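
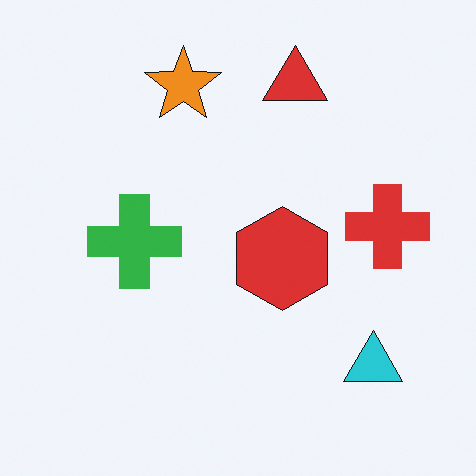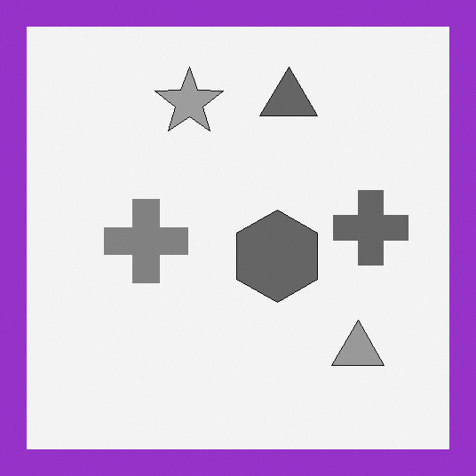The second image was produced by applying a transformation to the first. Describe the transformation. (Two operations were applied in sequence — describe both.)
It was converted to grayscale, then framed with a purple border.

All color is removed — every shape is now a shade of grey. A solid purple frame runs around the edge of the second image, with the content slightly shrunk inside it.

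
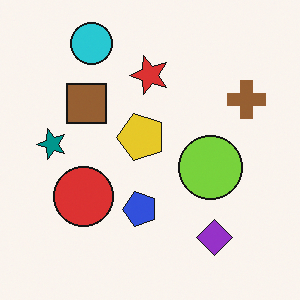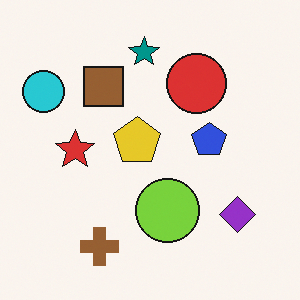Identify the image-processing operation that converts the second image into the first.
The image was transposed (reflected across the top-left ↔ bottom-right diagonal).

Shapes have swapped their row and column positions — what was in the top-right is now in the bottom-left — a diagonal reflection.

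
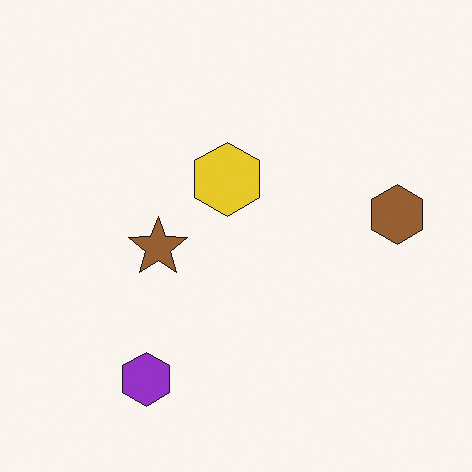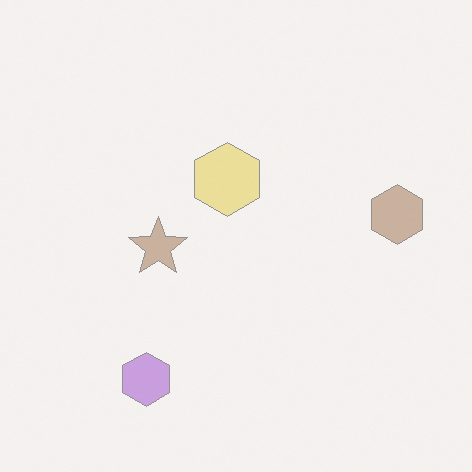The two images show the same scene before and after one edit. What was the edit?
The second image is the first given much lower contrast.

Tones are pushed toward mid-grey across the whole image — a global contrast change.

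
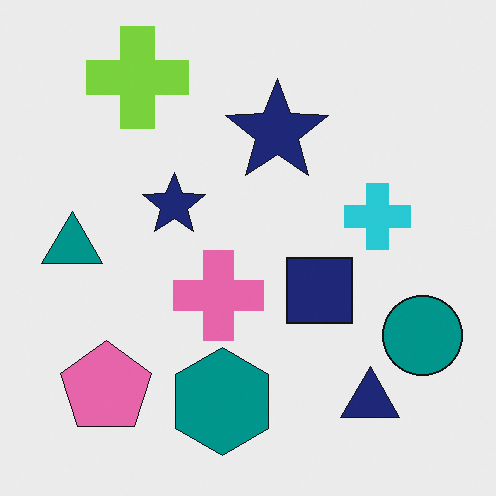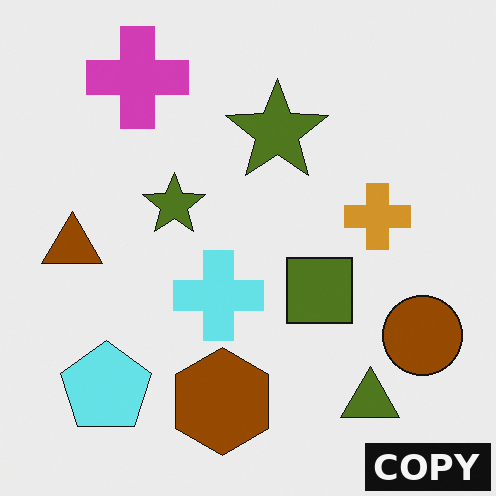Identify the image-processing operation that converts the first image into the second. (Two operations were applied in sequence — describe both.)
Hue-shifted by a large amount, then watermarked with the text "COPY" in the lower-right corner.

Every shape's color has rotated by the same amount around the hue wheel — a uniform hue shift. A dark label reading "COPY" appears in the lower-right corner.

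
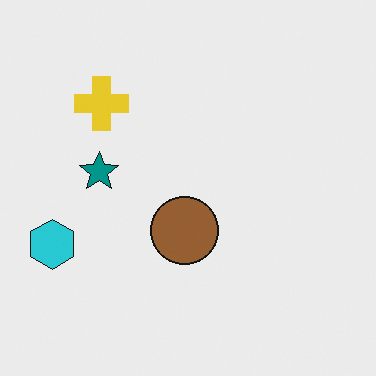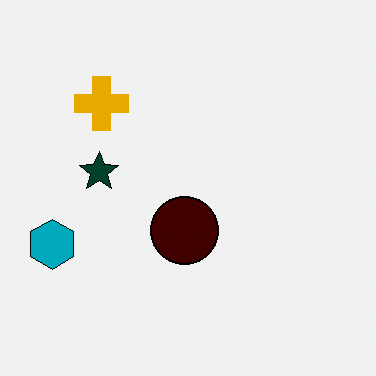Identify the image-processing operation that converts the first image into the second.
The second image is the first given much higher contrast.

Tones are pushed away from mid-grey across the whole image — a global contrast change.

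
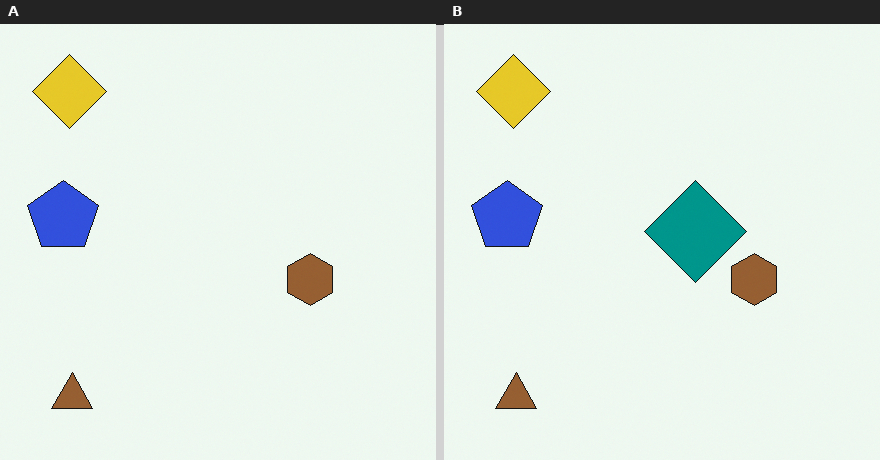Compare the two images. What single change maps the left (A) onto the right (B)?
The image was overlaid with an additional teal diamond.

A teal diamond appears in the right (B) image that is absent from the left (A).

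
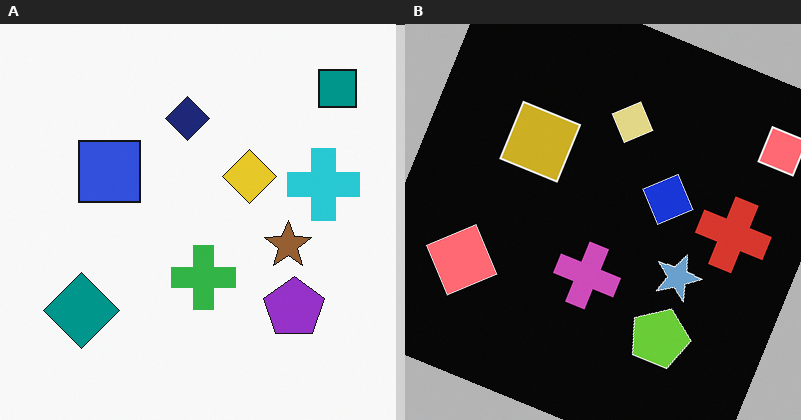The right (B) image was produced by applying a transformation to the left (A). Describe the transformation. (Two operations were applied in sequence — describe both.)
Color-inverted (negative), then rotated clockwise by a moderate amount.

The light background has become dark and every shape's color is its complement — a photographic negative. Every shape is tilted by the same angle and the image corners show triangular fill wedges — a whole-image rotation by a non-right angle.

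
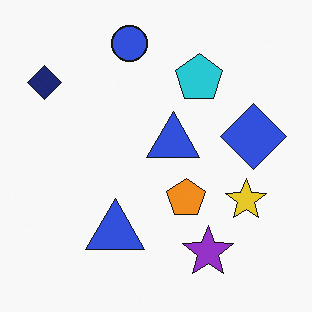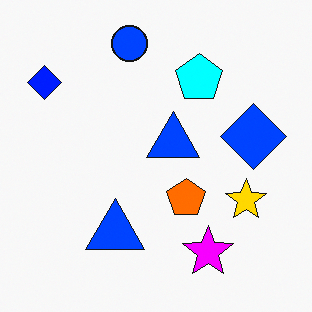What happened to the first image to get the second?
The second image is the first made much more vivid (saturation change).

All colors are more vivid — a global saturation change.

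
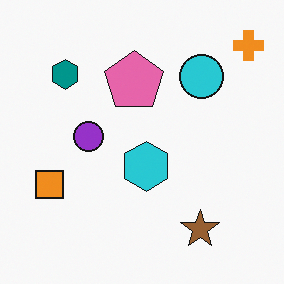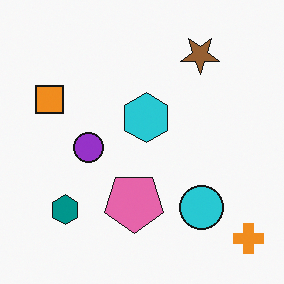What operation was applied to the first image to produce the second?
The second image is the first flipped vertically (top ↔ bottom).

The orange cross is in the top-right of the first image and the bottom-right of the second — shapes on opposite sides of the horizontal midline have swapped in a mirror flip.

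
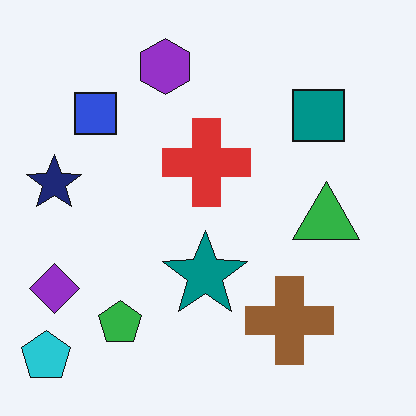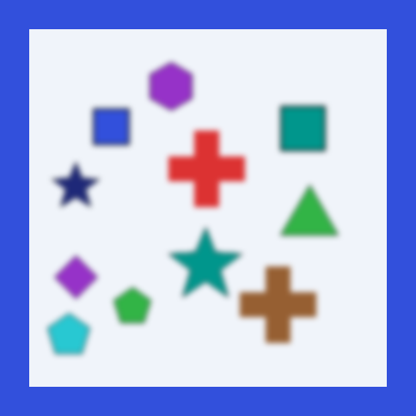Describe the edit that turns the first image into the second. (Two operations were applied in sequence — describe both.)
The image was noticeably gaussian-blurred, then framed with a blue border.

Shape edges and outlines are uniformly softened across the whole image. A solid blue frame runs around the edge of the second image, with the content slightly shrunk inside it.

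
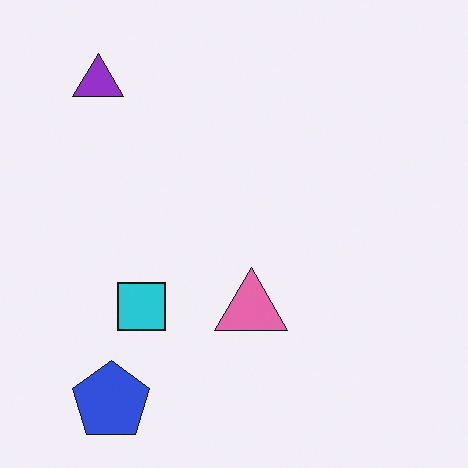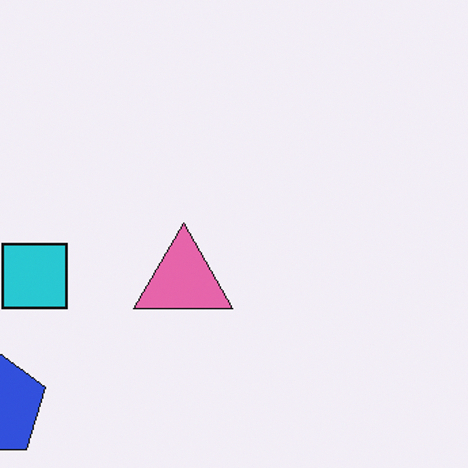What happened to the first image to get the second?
This is the original image cropped to a modestly smaller region and rescaled.

The visible shapes are larger and the field of view is narrower; shapes near the original edges may be partly or wholly outside the frame — a crop-and-rescale.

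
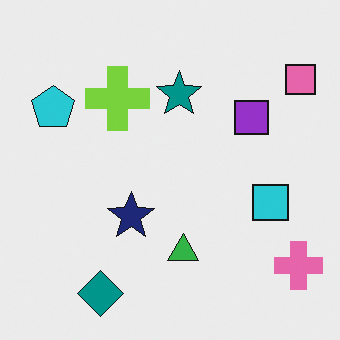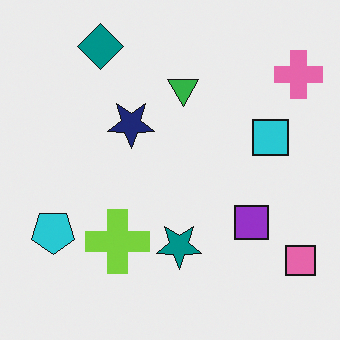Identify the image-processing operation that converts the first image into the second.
The second image is the first flipped vertically (top ↔ bottom).

The teal diamond is in the bottom-left of the first image and the top-left of the second — shapes on opposite sides of the horizontal midline have swapped in a mirror flip.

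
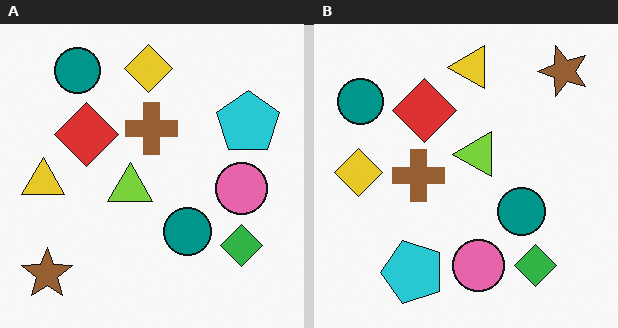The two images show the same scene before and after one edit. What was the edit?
It was transposed (reflected across the top-left ↔ bottom-right diagonal).

Shapes have swapped their row and column positions — what was in the top-right is now in the bottom-left — a diagonal reflection.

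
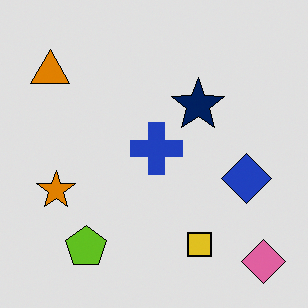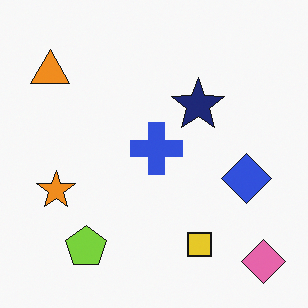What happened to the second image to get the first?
It was moderately posterized.

Each flat color has snapped to a coarser quantized level — most visibly, the near-white background has dropped to a flat grey.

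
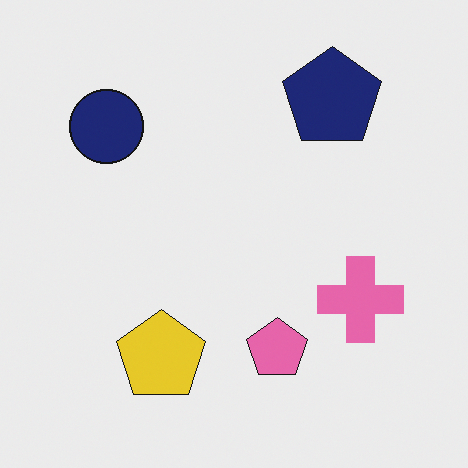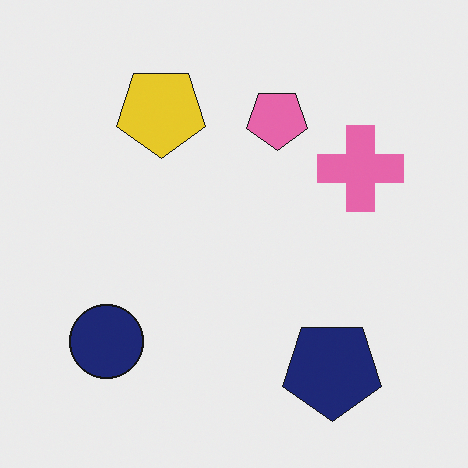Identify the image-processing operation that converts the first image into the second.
The transformation is: flipped vertically (top ↔ bottom).

The navy pentagon is in the top-right of the first image and the bottom-right of the second — shapes on opposite sides of the horizontal midline have swapped in a mirror flip.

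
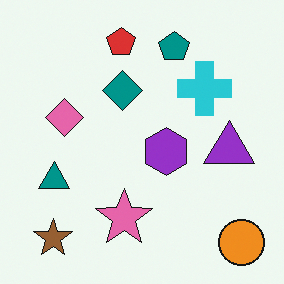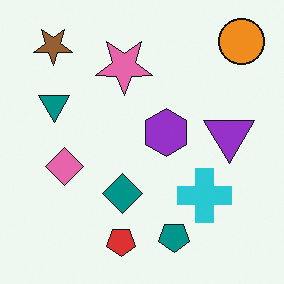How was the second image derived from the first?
Flipped vertically (top ↔ bottom).

The red pentagon is in the top of the first image and the bottom of the second — shapes on opposite sides of the horizontal midline have swapped in a mirror flip.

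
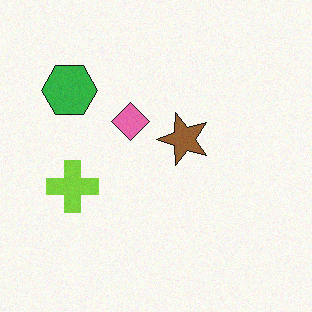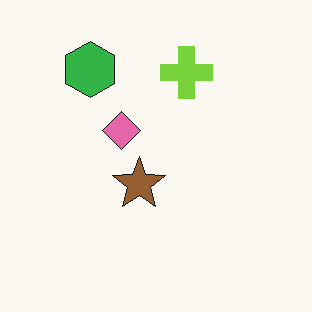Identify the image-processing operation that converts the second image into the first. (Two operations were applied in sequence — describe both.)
The first image is the second degraded with light additive noise, then transposed (reflected across the top-left ↔ bottom-right diagonal).

Random speckle covers the whole image, including the flat background. Shapes have swapped their row and column positions — what was in the top-right is now in the bottom-left — a diagonal reflection.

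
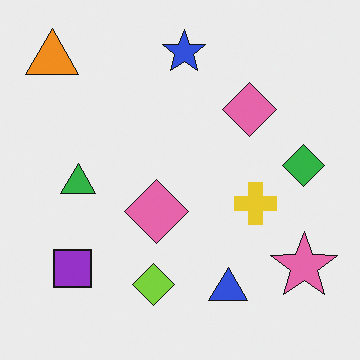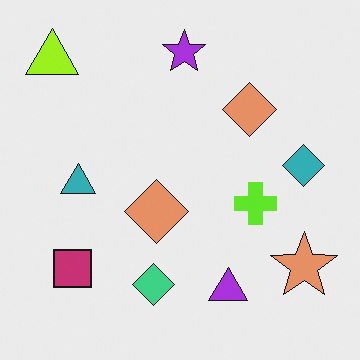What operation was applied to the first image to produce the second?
This is the original image hue-shifted slightly.

Every shape's color has rotated by the same amount around the hue wheel — a uniform hue shift.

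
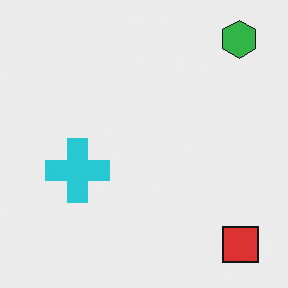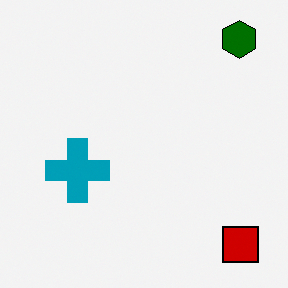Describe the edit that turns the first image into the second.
It was boosted in contrast.

Tones are pushed away from mid-grey across the whole image — a global contrast change.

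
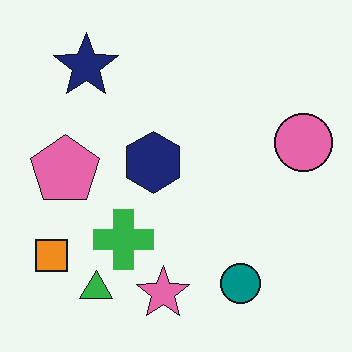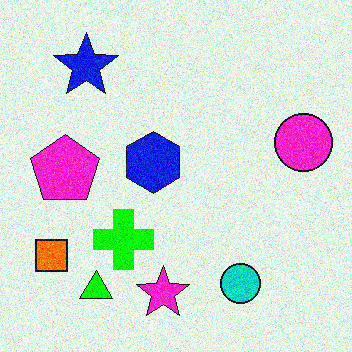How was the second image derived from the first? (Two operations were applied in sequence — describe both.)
Made much more vivid (saturation change), then degraded with moderate additive noise.

All colors are more vivid — a global saturation change. Random speckle covers the whole image, including the flat background.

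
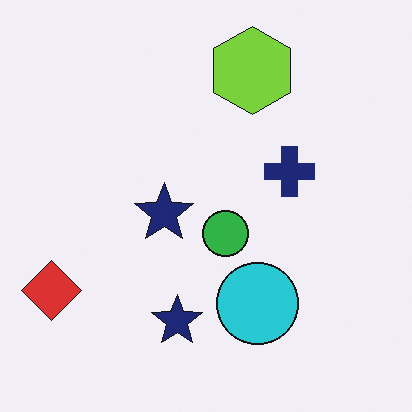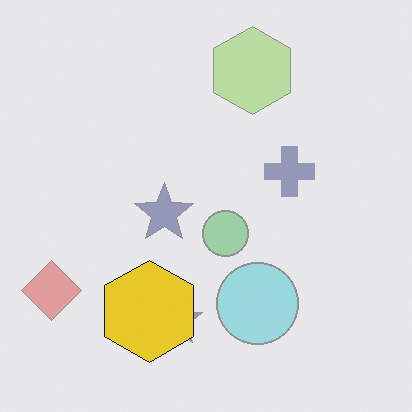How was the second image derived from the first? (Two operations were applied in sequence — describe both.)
This is the original image given much lower contrast, then overlaid with an additional yellow hexagon.

Tones are pushed toward mid-grey across the whole image — a global contrast change. A yellow hexagon appears in the second image that is absent from the first.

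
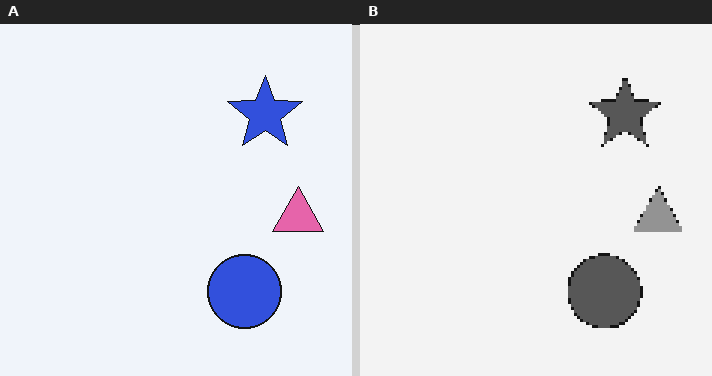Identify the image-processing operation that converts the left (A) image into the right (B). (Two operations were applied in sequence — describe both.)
This is the original image converted to grayscale, then mildly pixelated.

All color is removed — every shape is now a shade of grey. Shapes are reduced to large square blocks; fine edges and outlines are lost — a downscale-then-upscale (mosaic) effect.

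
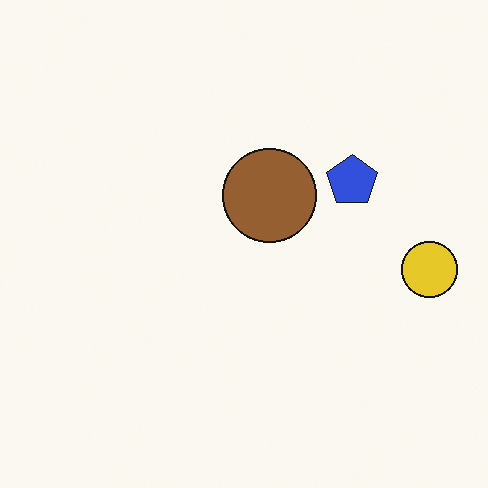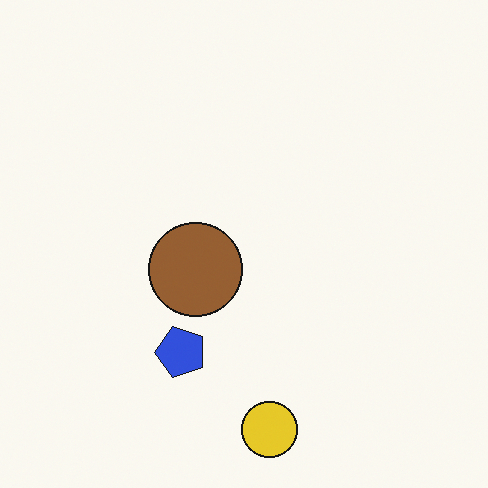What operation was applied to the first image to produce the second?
It was transposed (reflected across the top-left ↔ bottom-right diagonal).

Shapes have swapped their row and column positions — what was in the top-right is now in the bottom-left — a diagonal reflection.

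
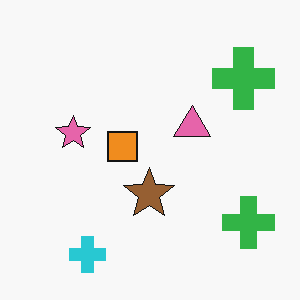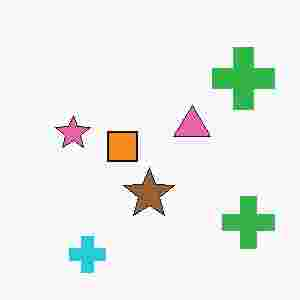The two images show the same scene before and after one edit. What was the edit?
The image was heavily JPEG-compressed with obvious blocking artifacts.

Blocky 8×8 compression artifacts appear around shape edges and the flat background shows ringing — characteristic JPEG degradation.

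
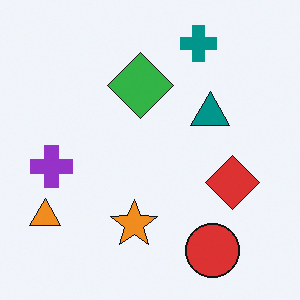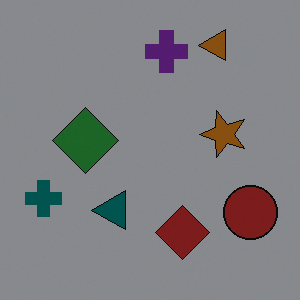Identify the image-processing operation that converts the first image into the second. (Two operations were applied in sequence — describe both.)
This is the original image substantially darkened, then transposed (reflected across the top-left ↔ bottom-right diagonal).

Every pixel — background and shapes alike — is uniformly darkened. Shapes have swapped their row and column positions — what was in the top-right is now in the bottom-left — a diagonal reflection.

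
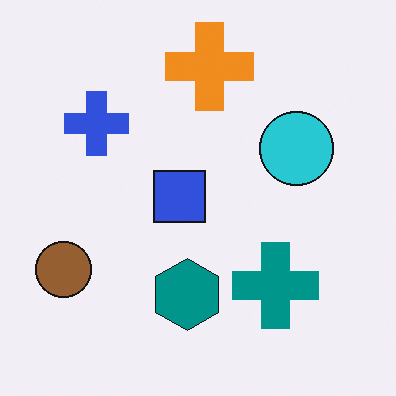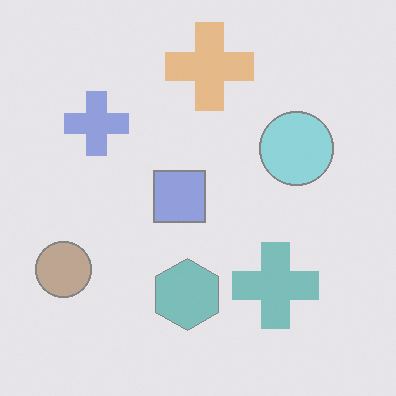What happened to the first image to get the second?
It was given much lower contrast.

Tones are pushed toward mid-grey across the whole image — a global contrast change.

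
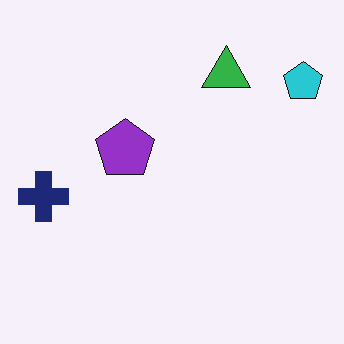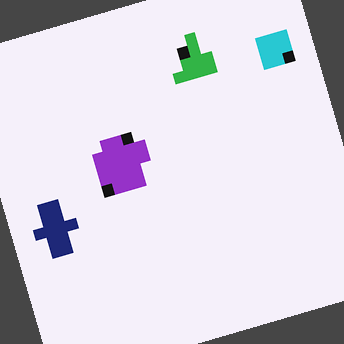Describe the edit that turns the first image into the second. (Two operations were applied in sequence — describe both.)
The image was heavily pixelated into large blocks, then rotated counter-clockwise by a moderate amount.

Shapes are reduced to large square blocks; fine edges and outlines are lost — a downscale-then-upscale (mosaic) effect. Every shape is tilted by the same angle and the image corners show triangular fill wedges — a whole-image rotation by a non-right angle.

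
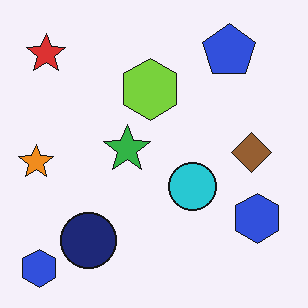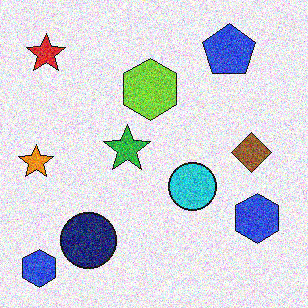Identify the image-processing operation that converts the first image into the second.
The transformation is: degraded with heavy additive noise.

Random speckle covers the whole image, including the flat background.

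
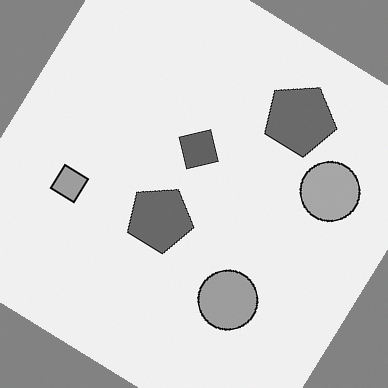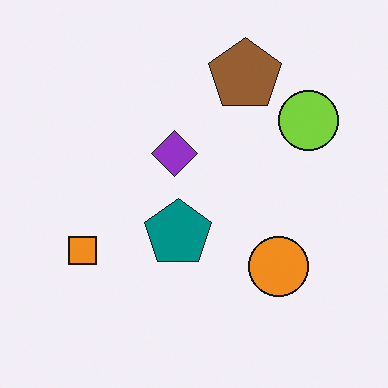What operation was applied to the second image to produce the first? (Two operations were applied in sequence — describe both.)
The image was rotated clockwise by a large amount — several tens of degrees, then converted to grayscale.

Every shape is tilted by the same angle and the image corners show triangular fill wedges — a whole-image rotation by a non-right angle. All color is removed — every shape is now a shade of grey.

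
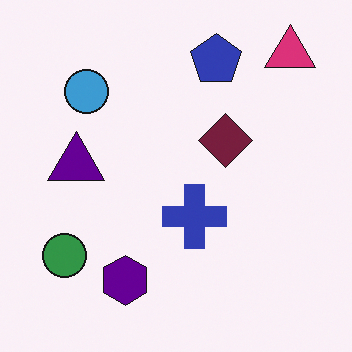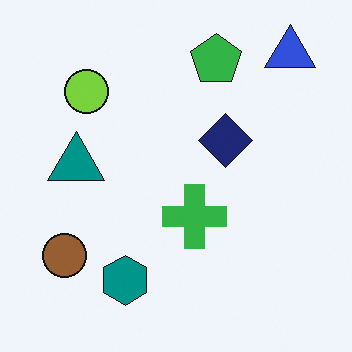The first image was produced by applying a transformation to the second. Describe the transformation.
The transformation is: hue-shifted by a moderate amount.

Every shape's color has rotated by the same amount around the hue wheel — a uniform hue shift.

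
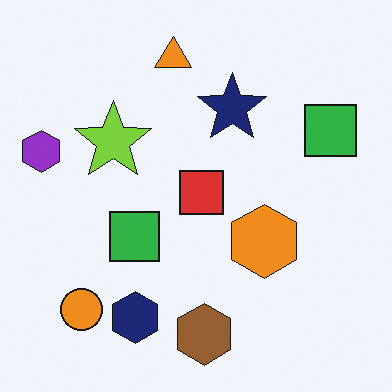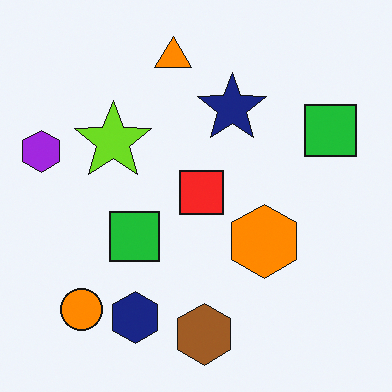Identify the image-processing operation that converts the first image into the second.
The second image is the first slightly oversaturated.

All colors are more vivid — a global saturation change.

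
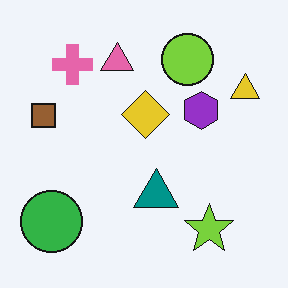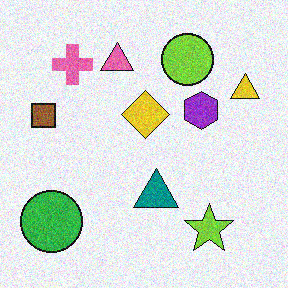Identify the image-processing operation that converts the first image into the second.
Degraded with moderate additive noise.

Random speckle covers the whole image, including the flat background.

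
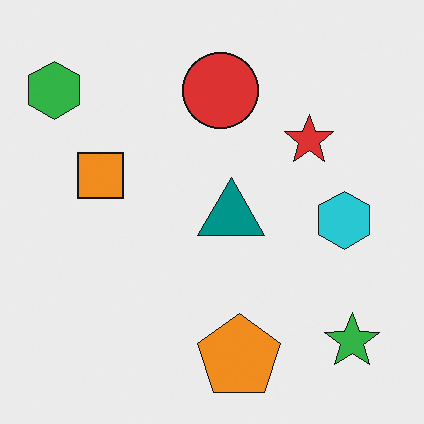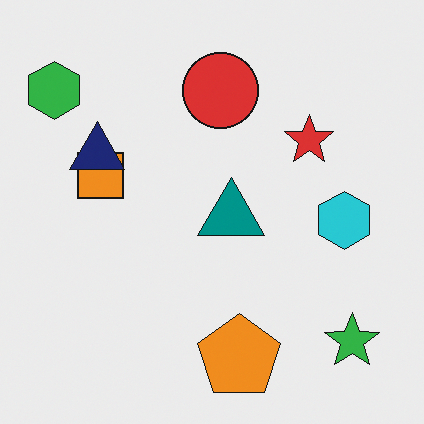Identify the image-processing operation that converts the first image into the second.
The image was overlaid with an additional navy triangle.

A navy triangle appears in the second image that is absent from the first.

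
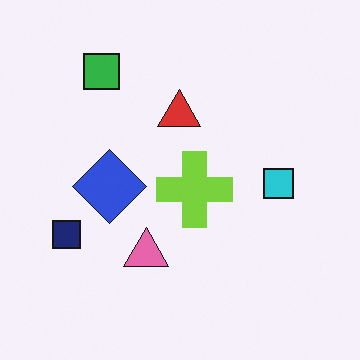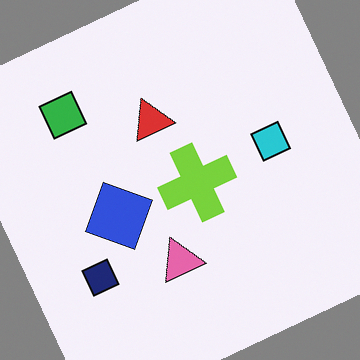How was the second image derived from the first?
Rotated counter-clockwise by a clearly visible amount.

Every shape is tilted by the same angle and the image corners show triangular fill wedges — a whole-image rotation by a non-right angle.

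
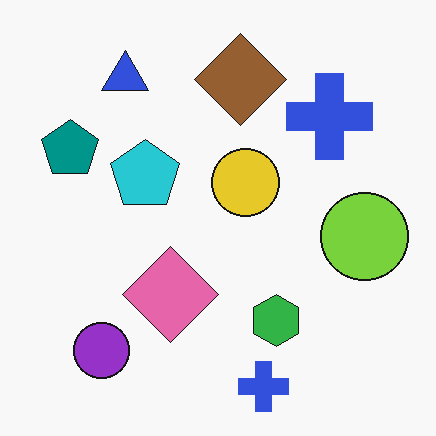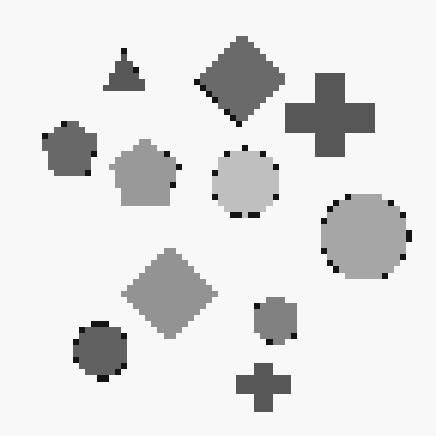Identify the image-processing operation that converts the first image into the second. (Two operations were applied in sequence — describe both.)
This is the original image converted to grayscale, then pixelated into visible square blocks.

All color is removed — every shape is now a shade of grey. Shapes are reduced to large square blocks; fine edges and outlines are lost — a downscale-then-upscale (mosaic) effect.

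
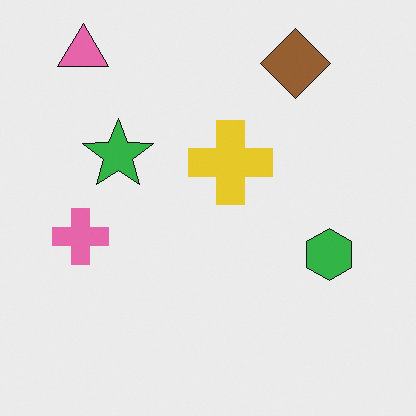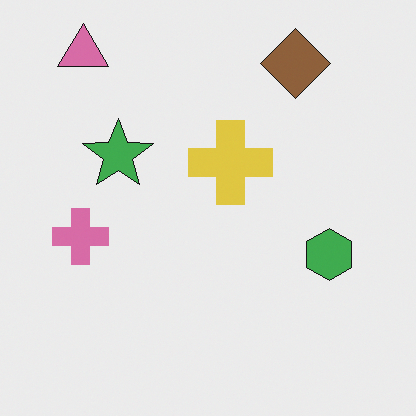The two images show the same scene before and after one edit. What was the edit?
The second image is the first slightly desaturated.

All colors are more muted and greyish — a global saturation change.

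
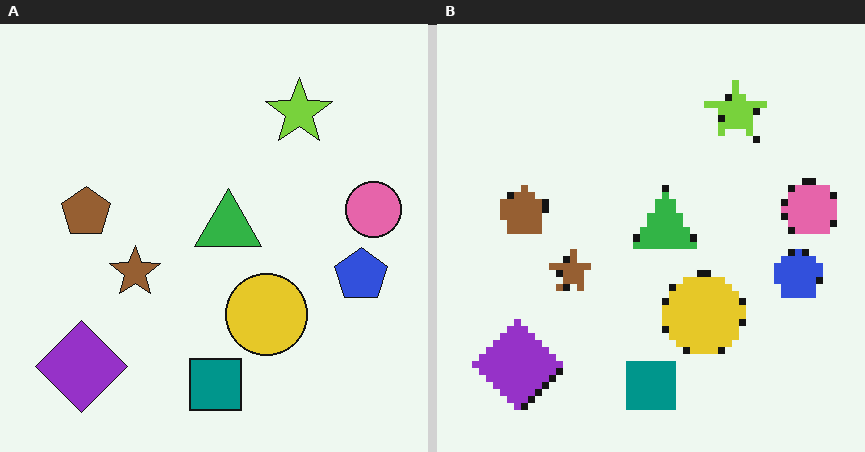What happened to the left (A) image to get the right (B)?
This is the original image moderately pixelated.

Shapes are reduced to large square blocks; fine edges and outlines are lost — a downscale-then-upscale (mosaic) effect.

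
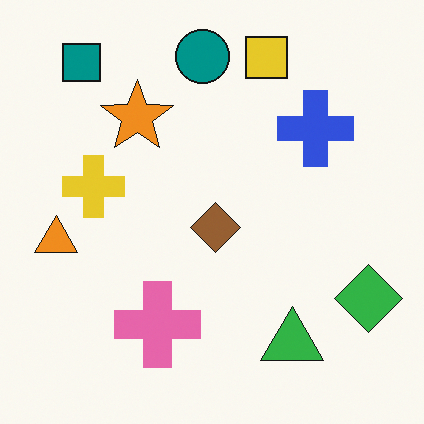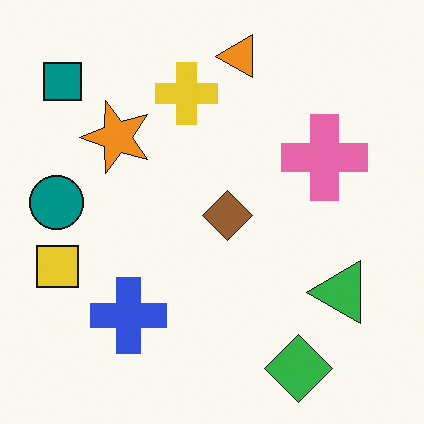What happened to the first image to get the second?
Transposed (reflected across the top-left ↔ bottom-right diagonal).

Shapes have swapped their row and column positions — what was in the top-right is now in the bottom-left — a diagonal reflection.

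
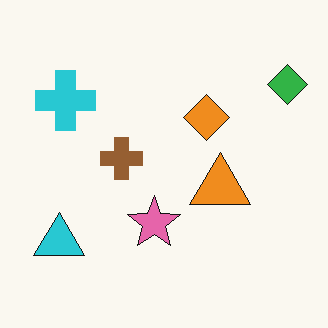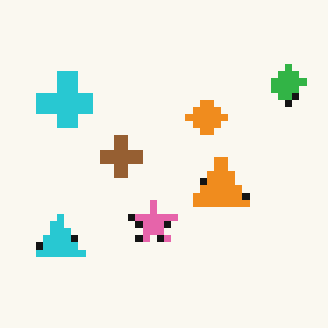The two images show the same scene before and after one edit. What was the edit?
Moderately pixelated.

Shapes are reduced to large square blocks; fine edges and outlines are lost — a downscale-then-upscale (mosaic) effect.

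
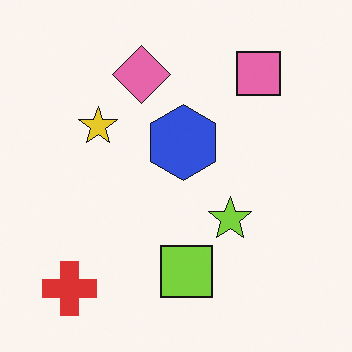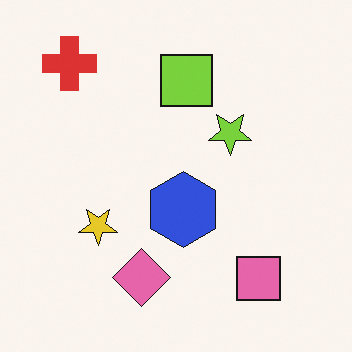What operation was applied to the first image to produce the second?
It was flipped vertically (top ↔ bottom).

The red cross is in the bottom-left of the first image and the top-left of the second — shapes on opposite sides of the horizontal midline have swapped in a mirror flip.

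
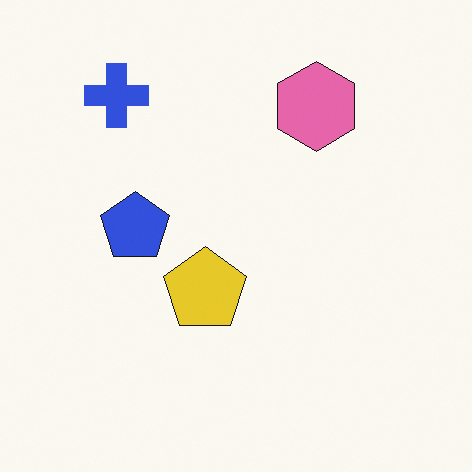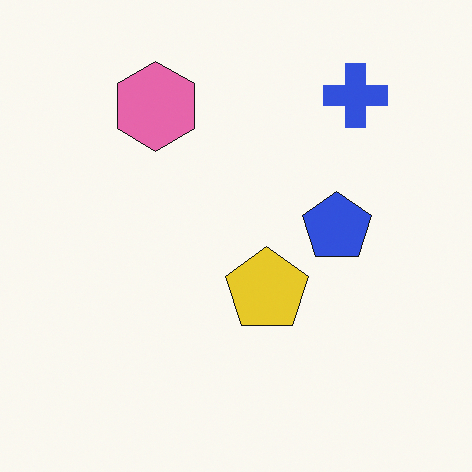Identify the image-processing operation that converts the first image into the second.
The transformation is: flipped horizontally (left ↔ right).

The blue cross is in the top-left of the first image and the top-right of the second — shapes on opposite sides of the vertical midline have swapped in a mirror flip.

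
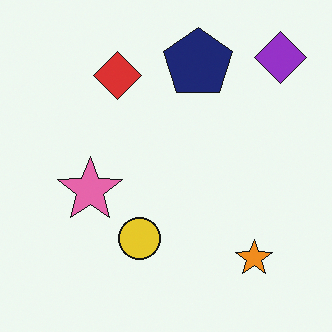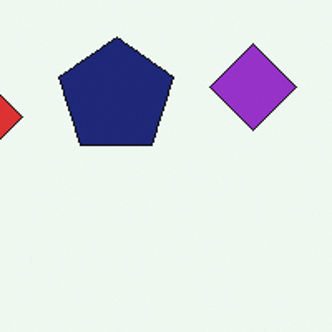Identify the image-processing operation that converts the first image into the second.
This is the original image cropped to a noticeably smaller region and rescaled.

The visible shapes are larger and the field of view is narrower; shapes near the original edges may be partly or wholly outside the frame — a crop-and-rescale.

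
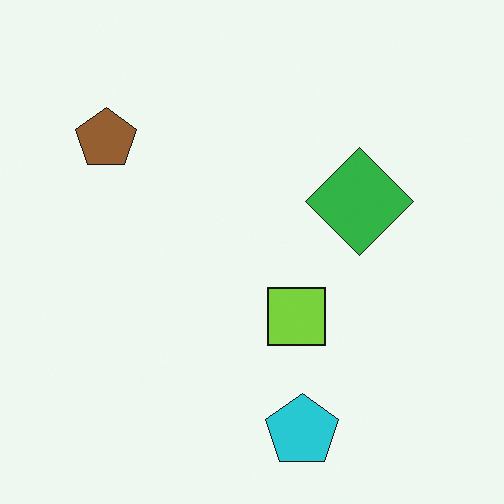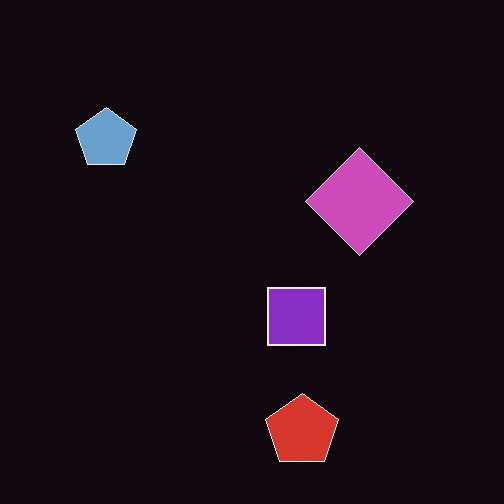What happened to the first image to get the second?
It was color-inverted (negative).

The light background has become dark and every shape's color is its complement — a photographic negative.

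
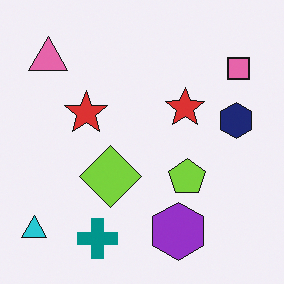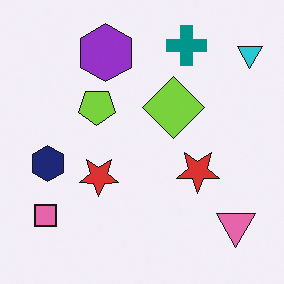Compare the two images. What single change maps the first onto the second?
It was rotated 180°.

The cyan triangle sits in the bottom-left of the first image and the top-right of the second — consistent with a whole-image 180° rotation.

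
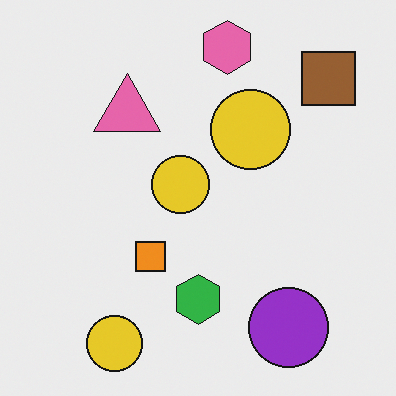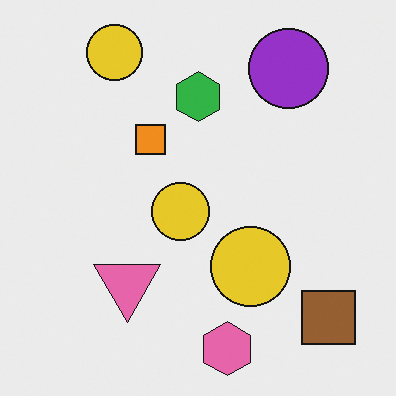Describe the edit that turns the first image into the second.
Flipped vertically (top ↔ bottom).

The pink hexagon is in the top of the first image and the bottom of the second — shapes on opposite sides of the horizontal midline have swapped in a mirror flip.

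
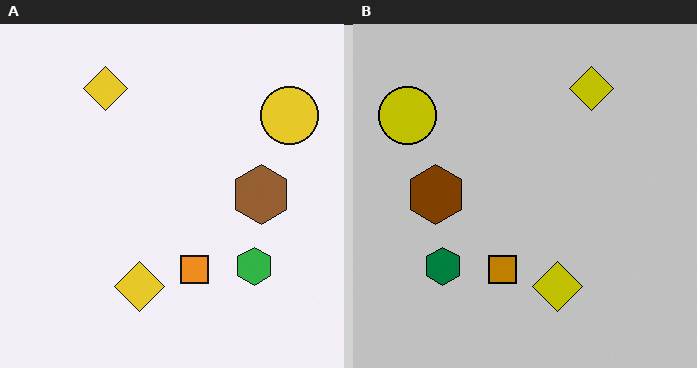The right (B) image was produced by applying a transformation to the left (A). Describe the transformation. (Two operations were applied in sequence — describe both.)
The image was heavily posterized to just a handful of flat colors, then flipped horizontally (left ↔ right).

Each flat color has snapped to a coarser quantized level — most visibly, the near-white background has dropped to a flat grey. The yellow circle is in the top-right of the left (A) image and the top-left of the right (B) — shapes on opposite sides of the vertical midline have swapped in a mirror flip.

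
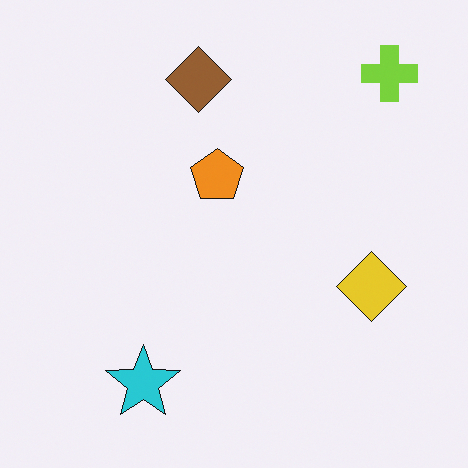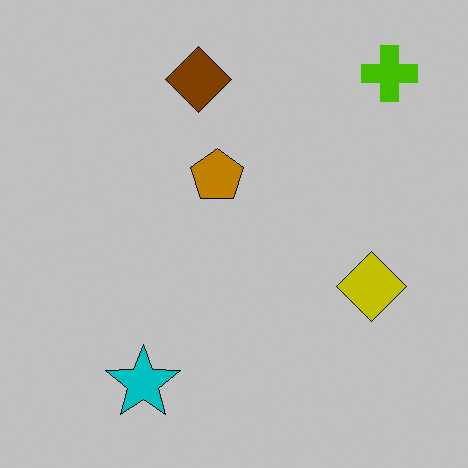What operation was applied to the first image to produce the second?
Aggressively posterized.

Each flat color has snapped to a coarser quantized level — most visibly, the near-white background has dropped to a flat grey.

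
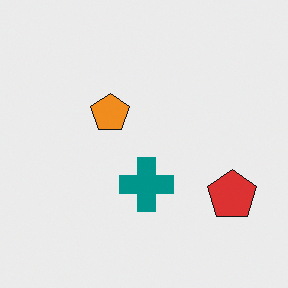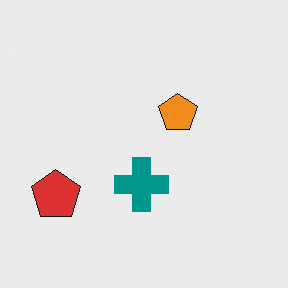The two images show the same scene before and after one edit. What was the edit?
This is the original image flipped horizontally (left ↔ right).

The red pentagon is in the bottom-right of the first image and the bottom-left of the second — shapes on opposite sides of the vertical midline have swapped in a mirror flip.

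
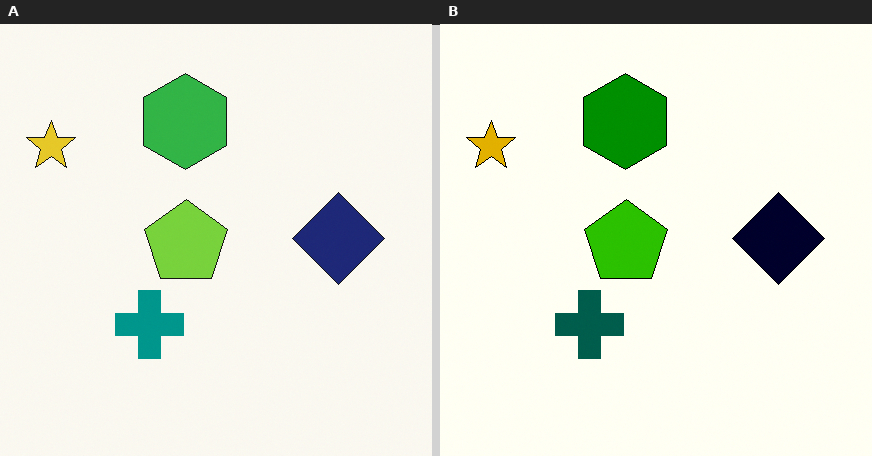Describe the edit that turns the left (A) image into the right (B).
The transformation is: boosted in contrast.

Tones are pushed away from mid-grey across the whole image — a global contrast change.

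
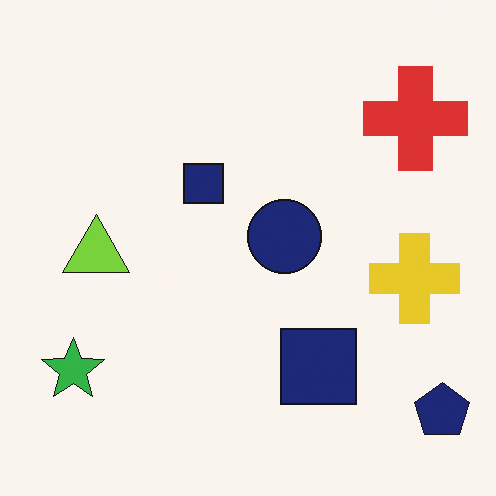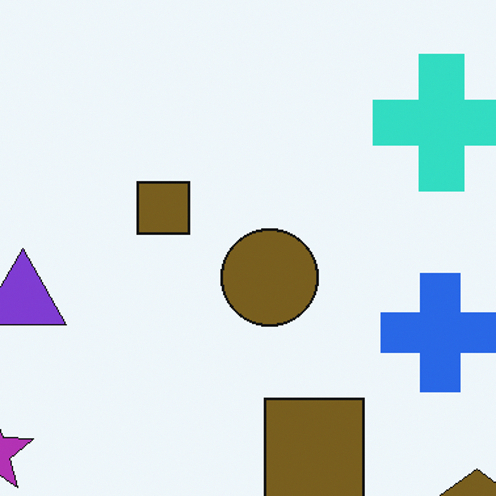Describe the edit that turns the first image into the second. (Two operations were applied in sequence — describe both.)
This is the original image hue-shifted by a large amount, then cropped slightly and scaled back up.

Every shape's color has rotated by the same amount around the hue wheel — a uniform hue shift. The visible shapes are larger and the field of view is narrower; shapes near the original edges may be partly or wholly outside the frame — a crop-and-rescale.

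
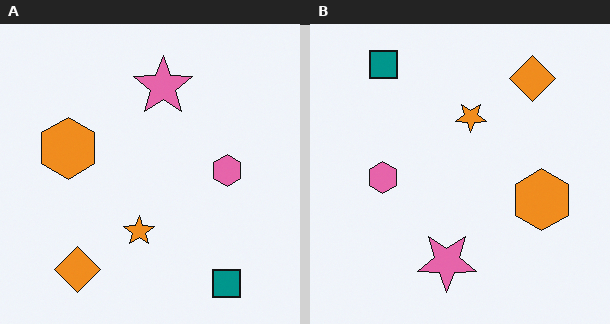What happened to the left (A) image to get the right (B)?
Rotated 180°.

The teal square sits in the bottom-right of the left (A) image and the top-left of the right (B) — consistent with a whole-image 180° rotation.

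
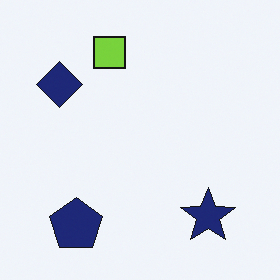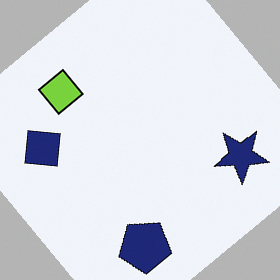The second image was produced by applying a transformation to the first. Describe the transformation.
This is the original image rotated counter-clockwise by a large amount — several tens of degrees.

Every shape is tilted by the same angle and the image corners show triangular fill wedges — a whole-image rotation by a non-right angle.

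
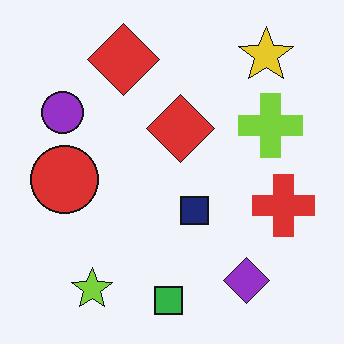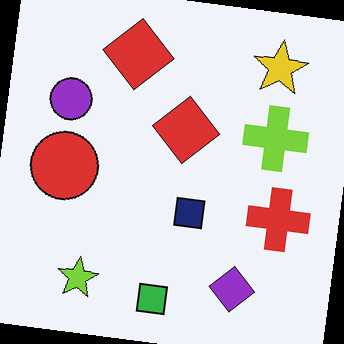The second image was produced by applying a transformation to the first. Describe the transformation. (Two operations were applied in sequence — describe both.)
The second image is the first rotated clockwise by a few degrees, then JPEG-compressed with visible artifacts.

Every shape is tilted by the same angle and the image corners show triangular fill wedges — a whole-image rotation by a non-right angle. Blocky 8×8 compression artifacts appear around shape edges and the flat background shows ringing — characteristic JPEG degradation.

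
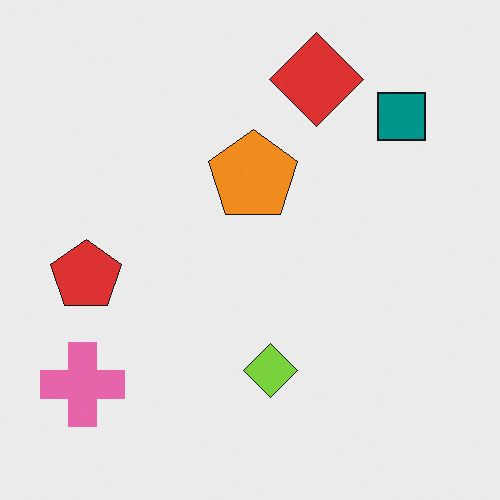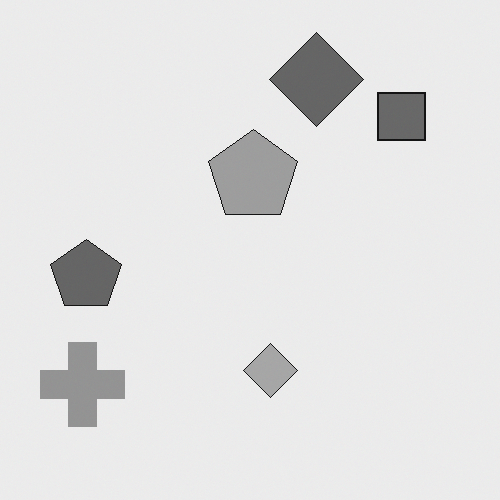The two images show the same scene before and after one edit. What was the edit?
The image was converted to grayscale.

All color is removed — every shape is now a shade of grey.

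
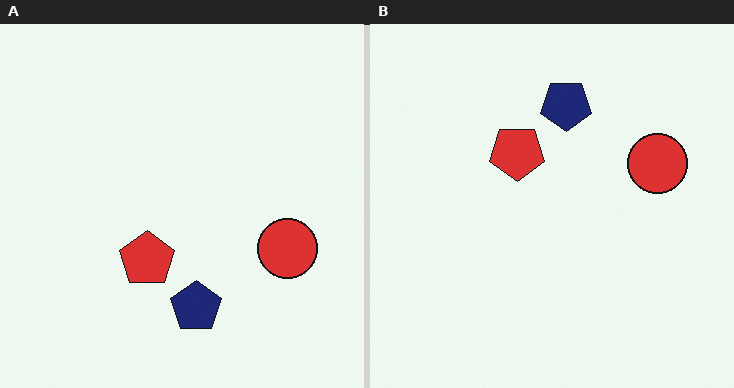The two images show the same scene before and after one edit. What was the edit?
This is the original image flipped vertically (top ↔ bottom).

The navy pentagon is in the bottom of the left (A) image and the top of the right (B) — shapes on opposite sides of the horizontal midline have swapped in a mirror flip.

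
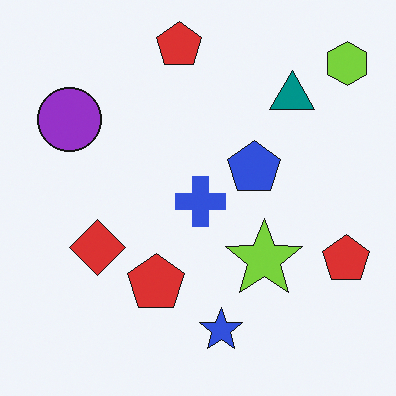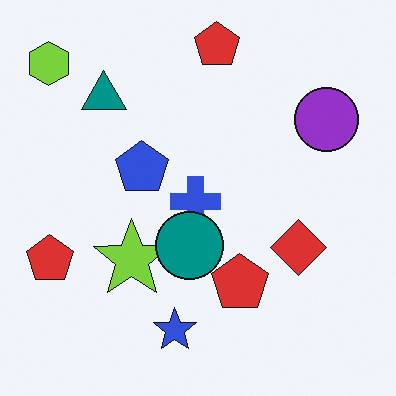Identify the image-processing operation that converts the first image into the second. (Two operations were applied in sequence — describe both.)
This is the original image flipped horizontally (left ↔ right), then overlaid with an additional teal circle.

The lime hexagon is in the top-right of the first image and the top-left of the second — shapes on opposite sides of the vertical midline have swapped in a mirror flip. A teal circle appears in the second image that is absent from the first.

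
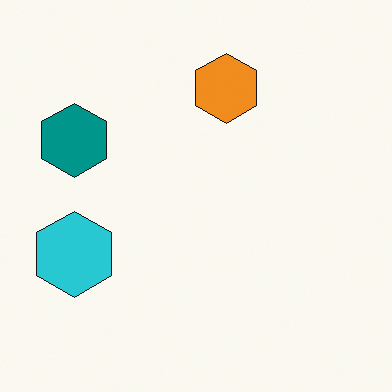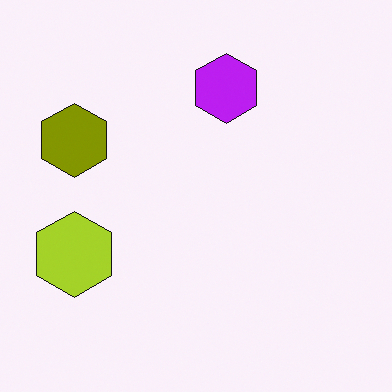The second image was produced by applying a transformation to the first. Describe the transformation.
The second image is the first hue-shifted through roughly half the color wheel.

Every shape's color has rotated by the same amount around the hue wheel — a uniform hue shift.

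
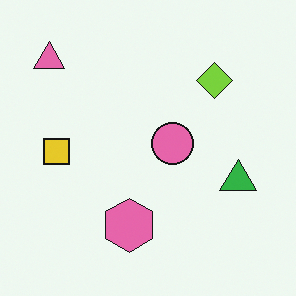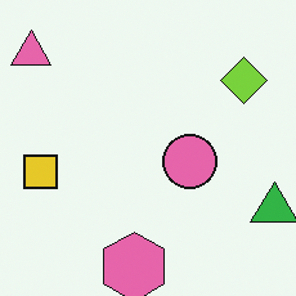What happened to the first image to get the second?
The second image is the first cropped slightly and scaled back up.

The visible shapes are larger and the field of view is narrower; shapes near the original edges may be partly or wholly outside the frame — a crop-and-rescale.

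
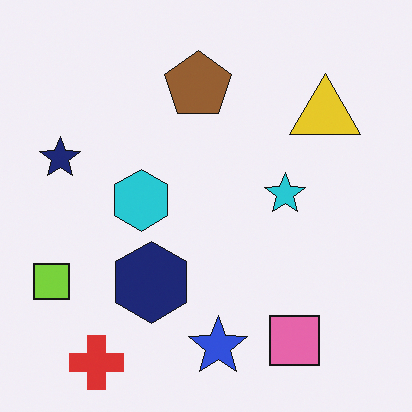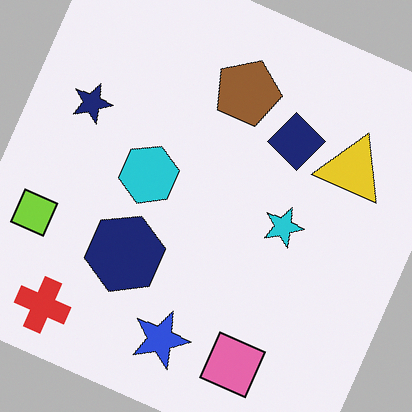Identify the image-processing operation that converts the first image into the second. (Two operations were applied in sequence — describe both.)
The image was rotated clockwise by a clearly visible amount, then overlaid with an additional navy diamond.

Every shape is tilted by the same angle and the image corners show triangular fill wedges — a whole-image rotation by a non-right angle. A navy diamond appears in the second image that is absent from the first.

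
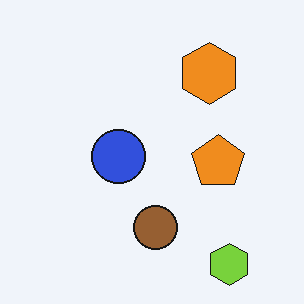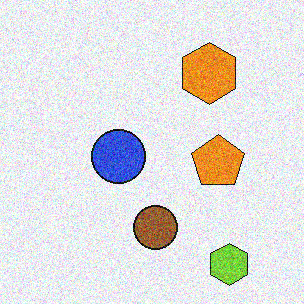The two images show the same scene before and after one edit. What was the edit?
It was degraded with heavy additive noise.

Random speckle covers the whole image, including the flat background.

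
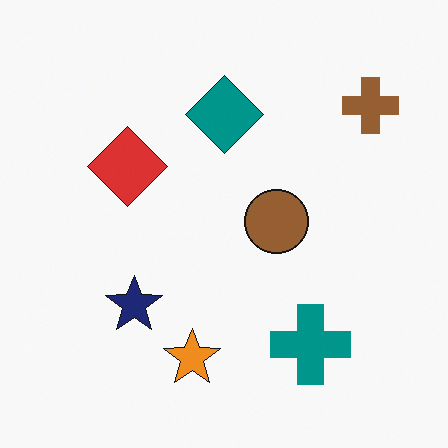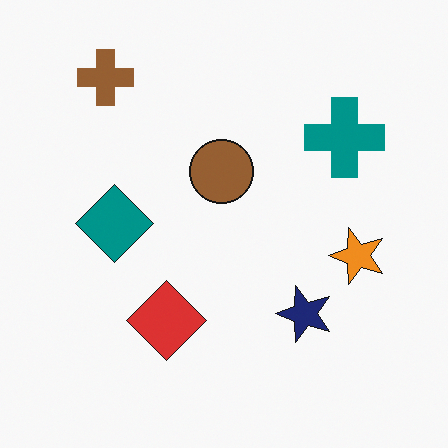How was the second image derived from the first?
The second image is the first rotated 90° counter-clockwise.

The brown cross sits in the top-right of the first image and the top-left of the second — consistent with a whole-image 90° counter-clockwise rotation.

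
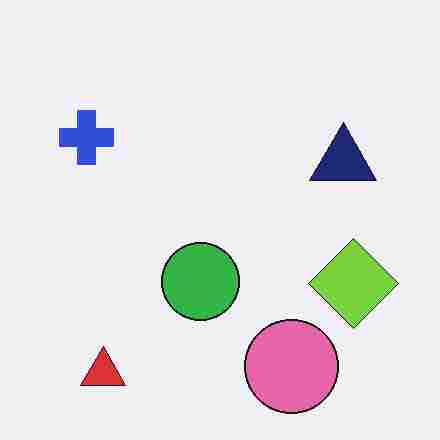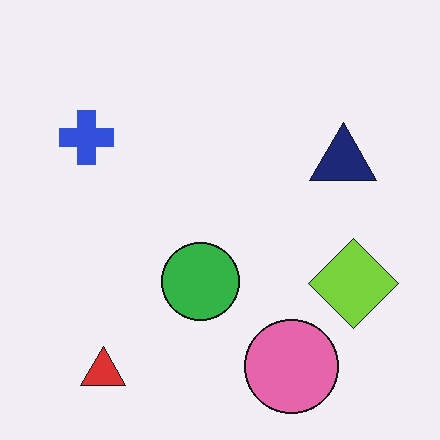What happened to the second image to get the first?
It was degraded with heavy JPEG compression.

Blocky 8×8 compression artifacts appear around shape edges and the flat background shows ringing — characteristic JPEG degradation.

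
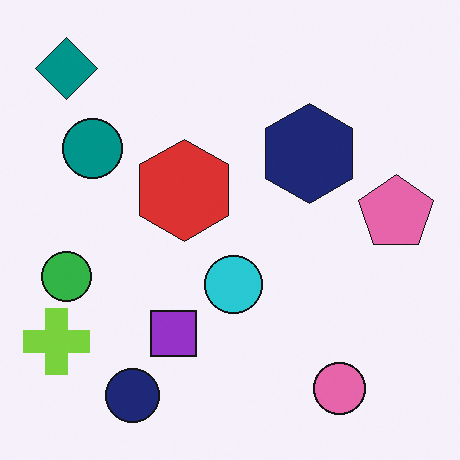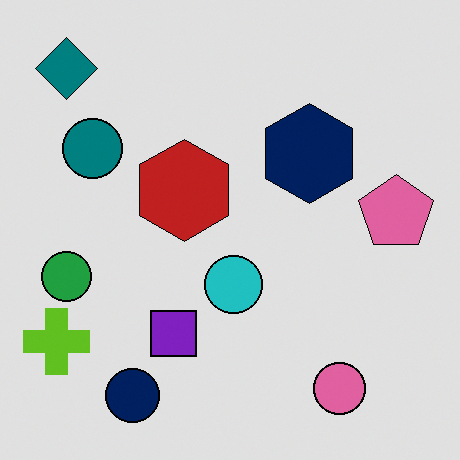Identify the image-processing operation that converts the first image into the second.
It was posterized to a reduced palette.

Each flat color has snapped to a coarser quantized level — most visibly, the near-white background has dropped to a flat grey.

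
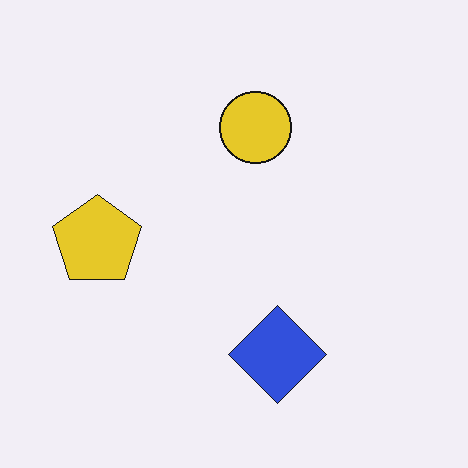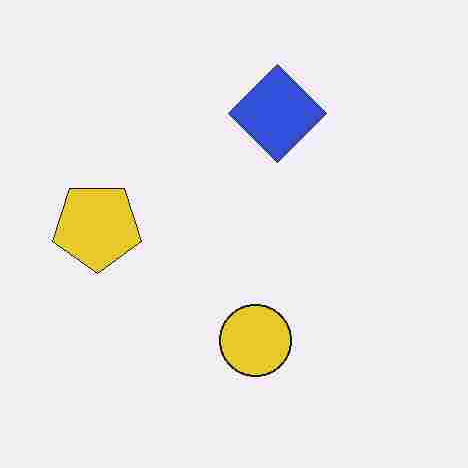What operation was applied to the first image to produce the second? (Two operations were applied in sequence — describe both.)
It was heavily JPEG-compressed with obvious blocking artifacts, then flipped vertically (top ↔ bottom).

Blocky 8×8 compression artifacts appear around shape edges and the flat background shows ringing — characteristic JPEG degradation. The blue diamond is in the bottom of the first image and the top of the second — shapes on opposite sides of the horizontal midline have swapped in a mirror flip.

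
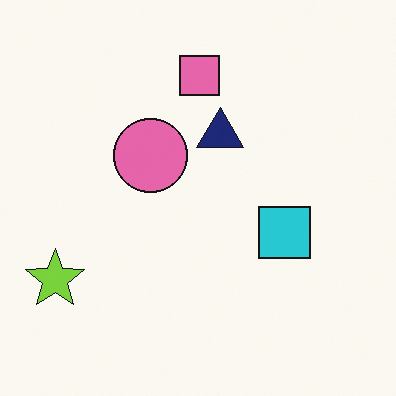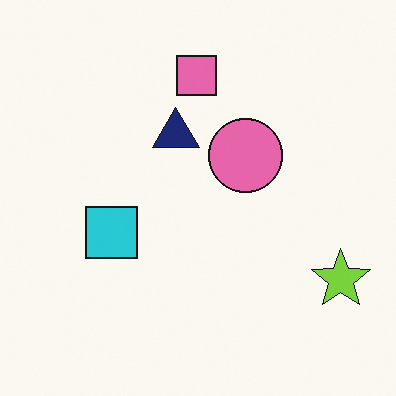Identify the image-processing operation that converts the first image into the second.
Flipped horizontally (left ↔ right).

The lime star is in the bottom-left of the first image and the bottom-right of the second — shapes on opposite sides of the vertical midline have swapped in a mirror flip.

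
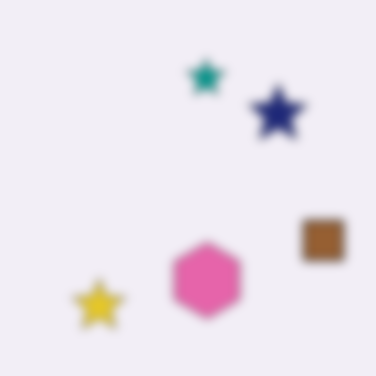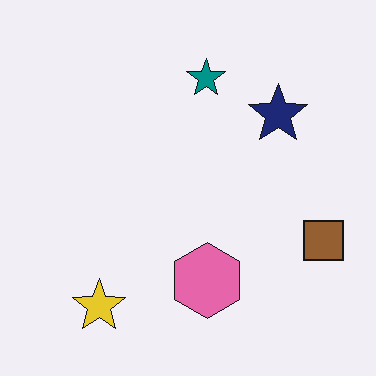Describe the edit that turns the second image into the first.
The transformation is: strongly gaussian-blurred.

Shape edges and outlines are uniformly softened across the whole image.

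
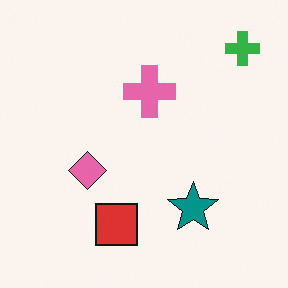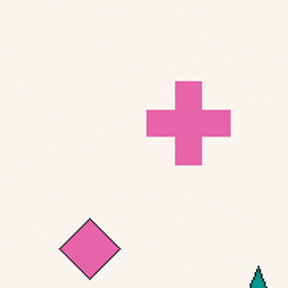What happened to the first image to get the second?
The transformation is: cropped slightly and scaled back up.

The visible shapes are larger and the field of view is narrower; shapes near the original edges may be partly or wholly outside the frame — a crop-and-rescale.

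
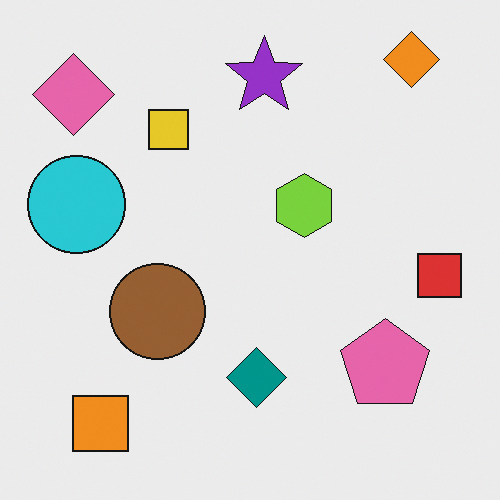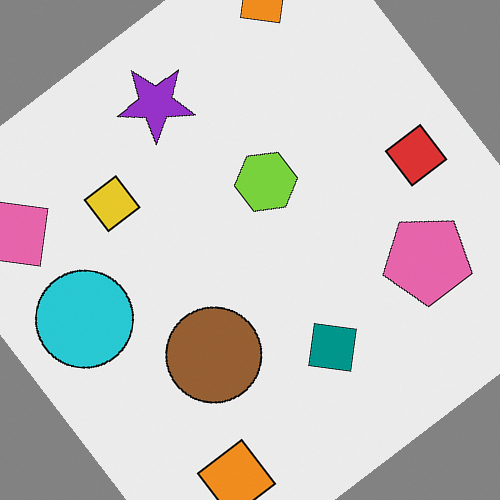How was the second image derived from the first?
This is the original image rotated counter-clockwise by a large amount — several tens of degrees.

Every shape is tilted by the same angle and the image corners show triangular fill wedges — a whole-image rotation by a non-right angle.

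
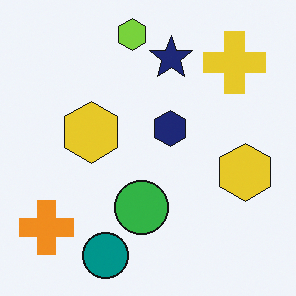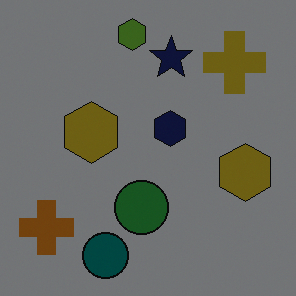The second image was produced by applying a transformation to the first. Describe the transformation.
The transformation is: noticeably darkened.

Every pixel — background and shapes alike — is uniformly darkened.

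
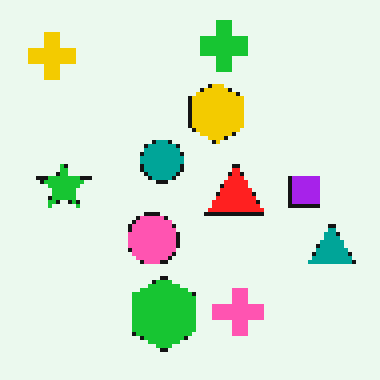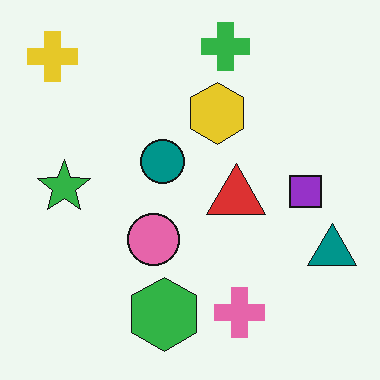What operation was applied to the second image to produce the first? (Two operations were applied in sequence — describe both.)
The transformation is: slightly oversaturated, then lightly pixelated (a mild mosaic effect).

All colors are more vivid — a global saturation change. Shapes are reduced to large square blocks; fine edges and outlines are lost — a downscale-then-upscale (mosaic) effect.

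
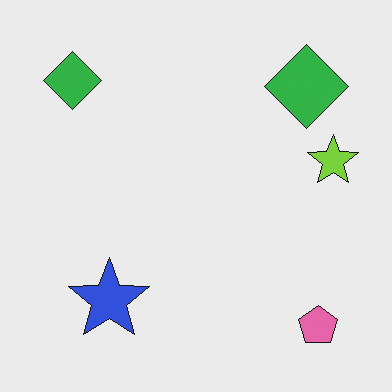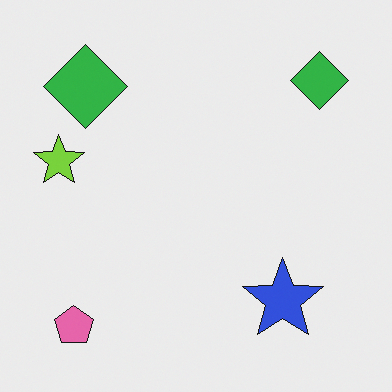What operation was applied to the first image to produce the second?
The transformation is: flipped horizontally (left ↔ right).

The lime star is in the right of the first image and the left of the second — shapes on opposite sides of the vertical midline have swapped in a mirror flip.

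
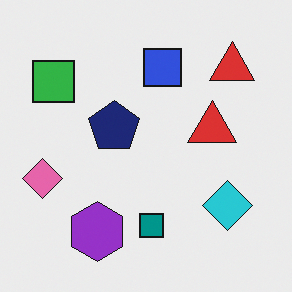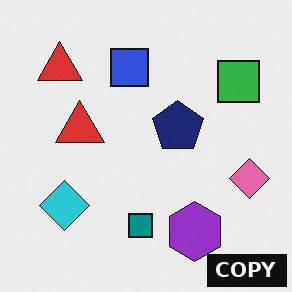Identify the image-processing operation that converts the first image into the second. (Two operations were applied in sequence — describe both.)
Flipped horizontally (left ↔ right), then watermarked with the text "COPY" in the lower-right corner.

The pink diamond is in the left of the first image and the right of the second — shapes on opposite sides of the vertical midline have swapped in a mirror flip. A dark label reading "COPY" appears in the lower-right corner.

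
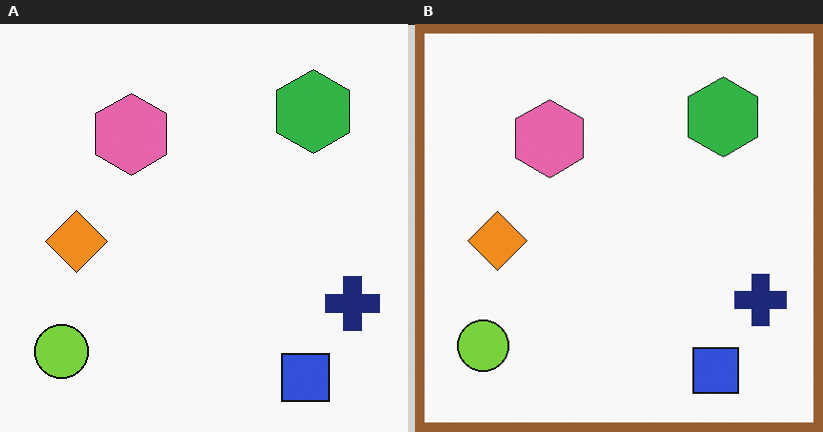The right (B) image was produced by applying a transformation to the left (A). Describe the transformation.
The transformation is: framed with a brown border.

A solid brown frame runs around the edge of the right (B) image, with the content slightly shrunk inside it.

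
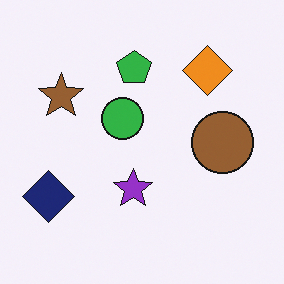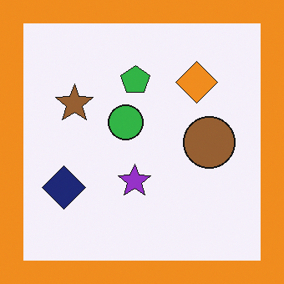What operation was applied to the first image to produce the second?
The image was framed with a orange border.

A solid orange frame runs around the edge of the second image, with the content slightly shrunk inside it.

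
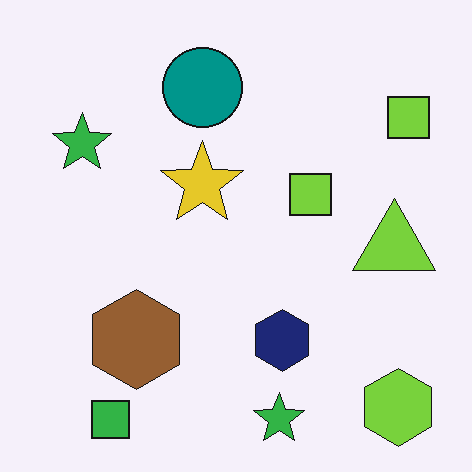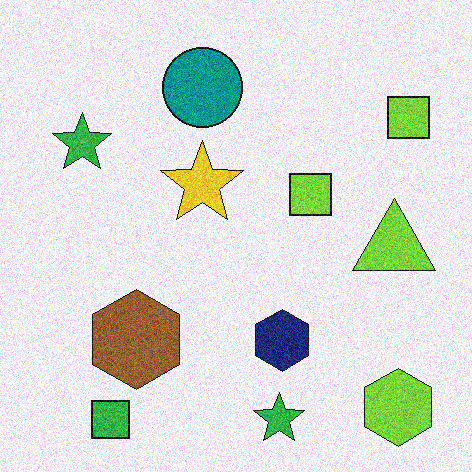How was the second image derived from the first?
The image was degraded with visible gaussian noise.

Random speckle covers the whole image, including the flat background.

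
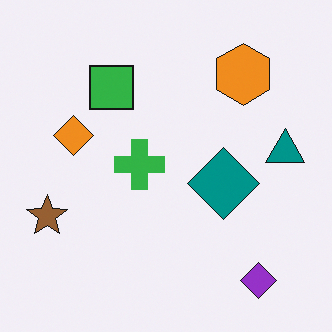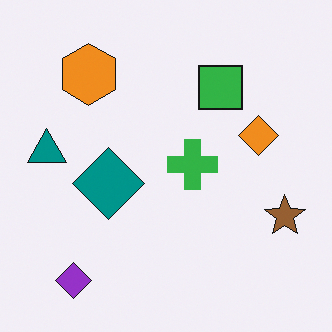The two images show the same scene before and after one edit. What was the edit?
The second image is the first flipped horizontally (left ↔ right).

The brown star is in the left of the first image and the right of the second — shapes on opposite sides of the vertical midline have swapped in a mirror flip.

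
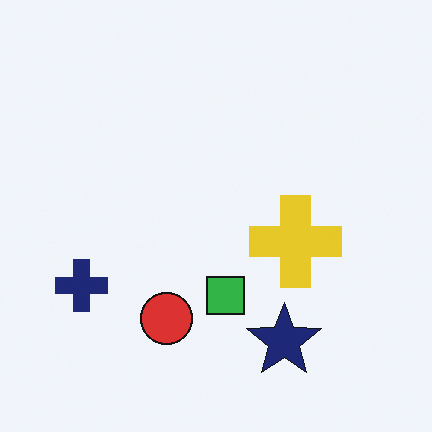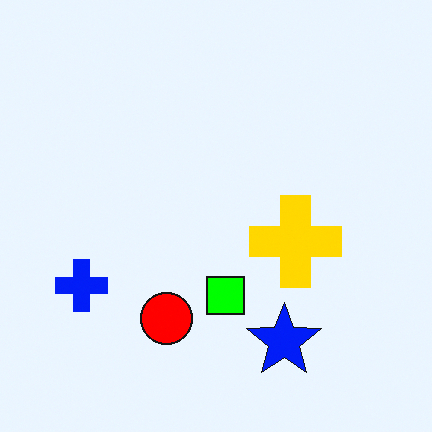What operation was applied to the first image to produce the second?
The image was heavily oversaturated.

All colors are more vivid — a global saturation change.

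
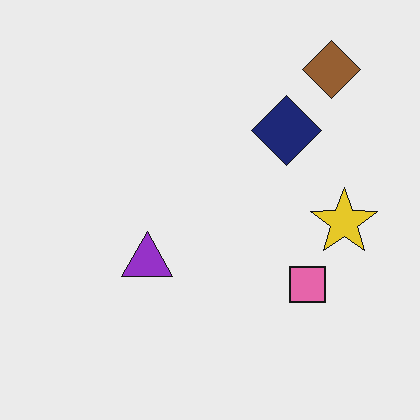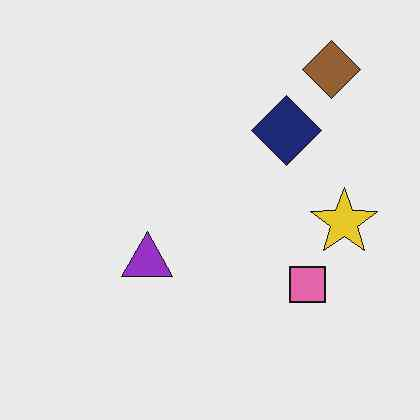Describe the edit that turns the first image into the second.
It was given moderate JPEG compression.

Blocky 8×8 compression artifacts appear around shape edges and the flat background shows ringing — characteristic JPEG degradation.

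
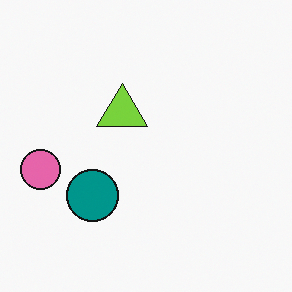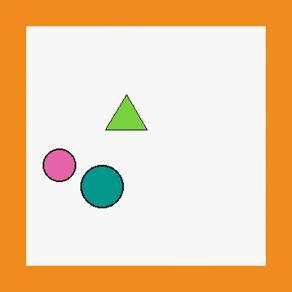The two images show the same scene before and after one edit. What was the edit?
The image was framed with a orange border.

A solid orange frame runs around the edge of the second image, with the content slightly shrunk inside it.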